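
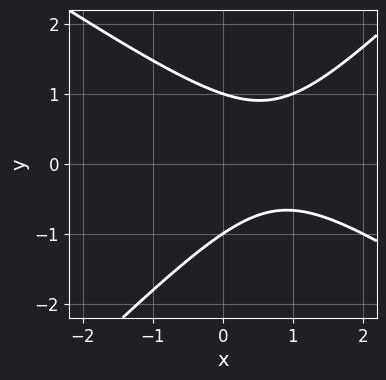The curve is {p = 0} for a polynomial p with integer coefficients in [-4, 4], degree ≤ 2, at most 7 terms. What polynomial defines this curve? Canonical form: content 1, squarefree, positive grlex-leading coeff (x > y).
First, deg p = 2.
Then, reading off the gridlines: no x-intercept at any integer in the box; the y-axis gridline crossings are at y ∈ {-1, 1}.
Finally, matching integer coefficients to the picture gives p.

2*x^2 + x*y - 3*y^2 - 3*x + 3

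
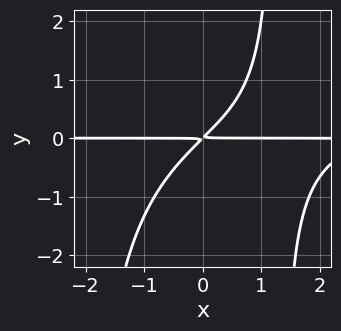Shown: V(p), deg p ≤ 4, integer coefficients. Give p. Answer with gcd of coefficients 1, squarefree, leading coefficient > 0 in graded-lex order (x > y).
x^2*y^2 - x^2*y + x*y^2 + 3*x*y - 3*y^2

First, deg p = 4. A generic line meets the curve in up to 4 points.
Then, observable constraints: every point of the x-axis in the box is on the curve.
Finally, solving for integer coefficients yields p as stated.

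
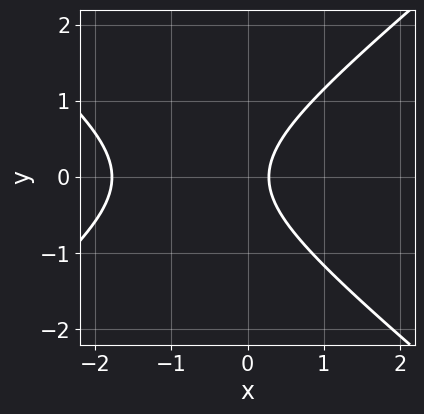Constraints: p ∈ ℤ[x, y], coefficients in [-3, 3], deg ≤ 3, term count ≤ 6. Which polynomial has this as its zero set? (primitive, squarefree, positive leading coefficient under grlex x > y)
2*x^2 - 3*y^2 + 3*x - 1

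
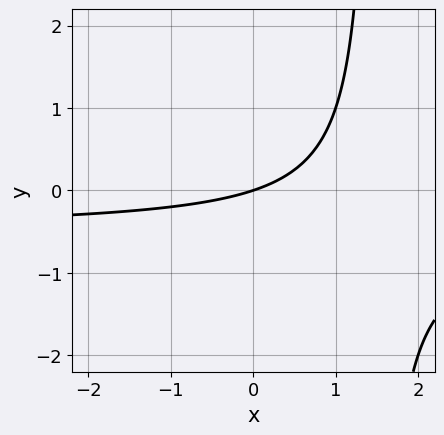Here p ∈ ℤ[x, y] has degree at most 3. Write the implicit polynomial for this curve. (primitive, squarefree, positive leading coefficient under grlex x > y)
2*x*y + x - 3*y

1. deg p = 2. A generic line meets the curve in up to 2 points.
2. Against the integer gridlines: it meets the x-axis at x = 0 (among the integer gridlines); it meets the y-axis at y = 0 (among the integer gridlines).
3. Putting this together gives p.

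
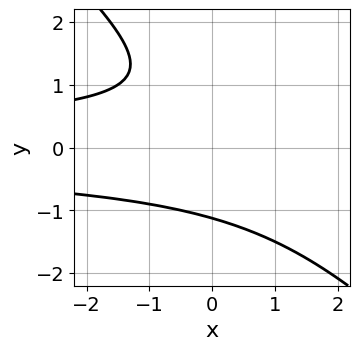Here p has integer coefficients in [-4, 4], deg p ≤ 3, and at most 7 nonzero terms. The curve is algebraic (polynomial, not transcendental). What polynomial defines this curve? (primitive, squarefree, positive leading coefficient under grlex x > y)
The degree is 3 — a generic line meets the curve in up to 3 points.
Checking where it meets the axes: the curve avoids every integer x-axis point in the box.
Together with the visible shape, these determine p as stated.

2*x*y^2 + 2*y^3 - y^2 - y + 3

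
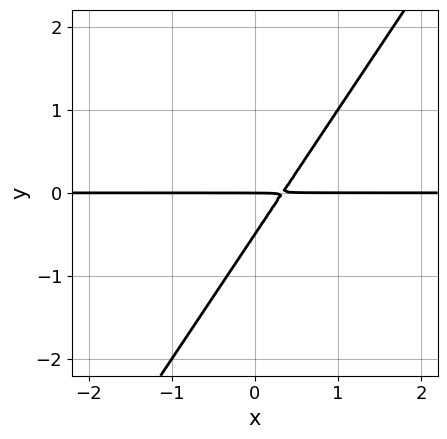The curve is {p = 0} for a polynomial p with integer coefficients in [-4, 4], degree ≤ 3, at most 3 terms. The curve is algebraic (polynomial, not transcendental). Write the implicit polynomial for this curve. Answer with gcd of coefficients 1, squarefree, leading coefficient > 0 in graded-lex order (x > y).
3*x*y - 2*y^2 - y

(a) deg p = 2.
(b) Reading off the gridlines: the visible x-axis segment lies entirely on the curve; it crosses the y-axis at the gridline y = 0.
(c) The integer polynomial consistent with all of this is the stated p.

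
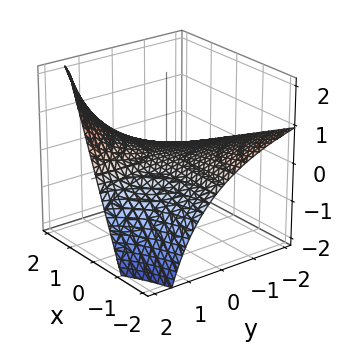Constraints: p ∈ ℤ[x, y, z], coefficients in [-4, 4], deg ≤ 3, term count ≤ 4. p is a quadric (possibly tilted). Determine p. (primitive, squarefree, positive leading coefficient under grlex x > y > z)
x*y + y*z - 3*z

1. The degree is 2 — a generic line meets the surface in up to 2 points.
2. Reading off the gridlines: the visible y-axis segment lies entirely on the surface; every point of the x-axis in the box is on the surface.
3. Matching integer coefficients to the picture gives p.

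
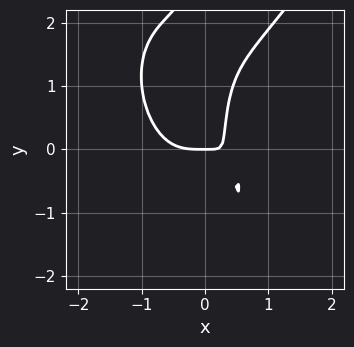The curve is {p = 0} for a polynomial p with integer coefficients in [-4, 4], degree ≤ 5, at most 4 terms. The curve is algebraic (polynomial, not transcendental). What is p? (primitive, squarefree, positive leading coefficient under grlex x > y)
3*x^4 - x*y^3 + 3*x*y - y

(a) The degree is 4 — no degree-3 curve has this shape.
(b) Checking where it meets the axes: one x-axis crossing is at x = 0; one y-axis crossing is at y = 0.
(c) Assembling these constraints gives the stated polynomial.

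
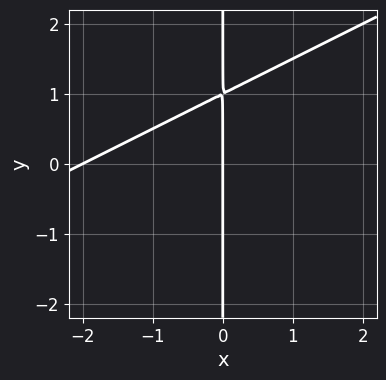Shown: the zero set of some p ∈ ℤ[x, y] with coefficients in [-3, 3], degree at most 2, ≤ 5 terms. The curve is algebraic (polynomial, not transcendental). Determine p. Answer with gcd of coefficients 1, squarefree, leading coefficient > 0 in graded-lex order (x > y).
x^2 - 2*x*y + 2*x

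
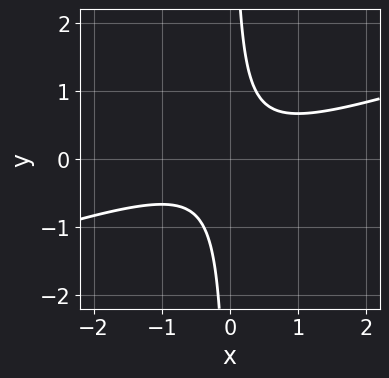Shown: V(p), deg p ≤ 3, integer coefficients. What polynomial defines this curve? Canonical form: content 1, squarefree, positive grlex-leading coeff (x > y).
(a) deg p = 2.
(b) From the visible intercepts: no y-intercept at any integer in the box; no x-intercept at any integer in the box.
(c) These observations pin down the coefficients.

x^2 - 3*x*y + 1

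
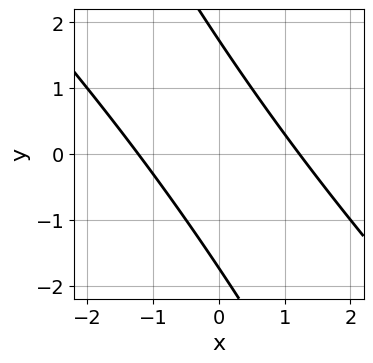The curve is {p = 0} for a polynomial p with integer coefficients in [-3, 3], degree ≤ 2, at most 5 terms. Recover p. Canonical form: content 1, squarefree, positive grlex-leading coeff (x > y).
2*x^2 + 3*x*y + y^2 - 3

1. Degree: a generic line meets the curve in up to 2 points, so deg p = 2.
2. The integer polynomial consistent with all of this is the stated p.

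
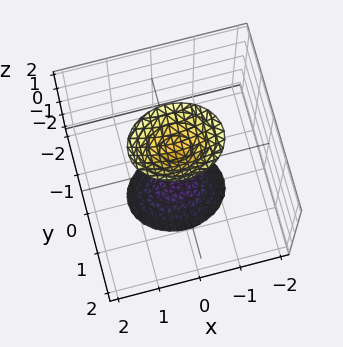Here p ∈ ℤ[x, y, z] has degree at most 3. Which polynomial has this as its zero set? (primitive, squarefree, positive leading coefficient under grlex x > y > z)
2*x^2 + 3*y^2 - z^2 + 2

First, the picture has 2 separate pieces.
Next, the degree is 2 — two separate bowl-shaped sheets opening away from each other; a quadric.
Then, symmetries: the y ↦ −y reflection is a symmetry, so y appears only in even powers; the z ↦ −z reflection is a symmetry, so z appears only in even powers; mirror symmetry x ↦ −x ⇒ only even powers of x.
Then, reading off the gridlines: it misses every integer gridline on the x-axis; the surface avoids every integer y-axis point in the box.
Finally, putting this together gives p.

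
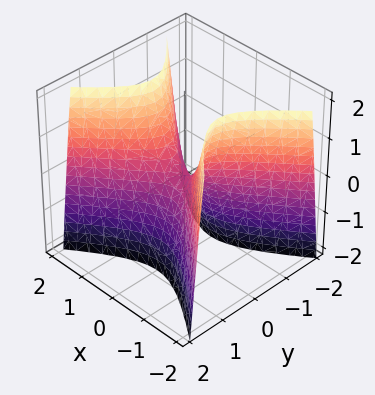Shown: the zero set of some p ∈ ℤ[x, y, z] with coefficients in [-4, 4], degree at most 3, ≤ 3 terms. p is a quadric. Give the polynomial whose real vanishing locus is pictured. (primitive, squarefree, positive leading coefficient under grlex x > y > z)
Degree: a saddle surface; a quadric, so deg p = 2.
Symmetries: mirror symmetry x ↦ −x ⇒ only even powers of x; mirror symmetry y ↦ −y ⇒ only even powers of y.
From the axis intercepts and sections: one y-axis crossing is at y = 0; it meets the z-axis at z = 0 (among the integer gridlines); it meets the x-axis at x = 0 (among the integer gridlines).
Matching integer coefficients to the picture gives p.

2*x^2 - 3*y^2 - z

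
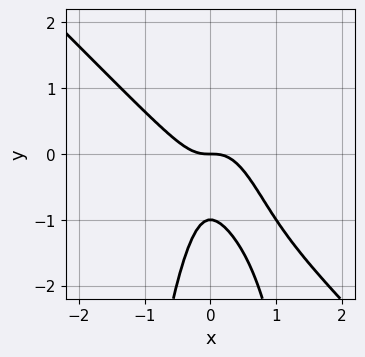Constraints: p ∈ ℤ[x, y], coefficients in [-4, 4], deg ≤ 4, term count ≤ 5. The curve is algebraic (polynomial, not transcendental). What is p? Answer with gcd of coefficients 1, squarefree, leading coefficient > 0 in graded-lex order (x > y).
(a) deg p = 3.
(b) Checking where it meets the axes: it meets the x-axis at x = 0 (among the integer gridlines); among the integer gridlines, it crosses the y-axis at y ∈ {-1, 0}.
(c) These observations pin down the coefficients.

3*x^3 + 3*x^2*y + y^2 + y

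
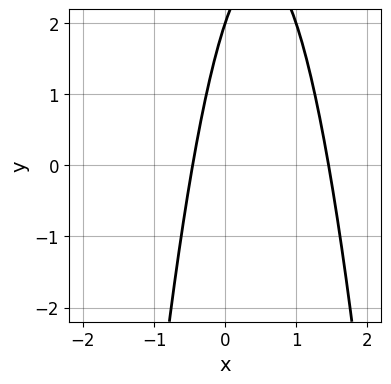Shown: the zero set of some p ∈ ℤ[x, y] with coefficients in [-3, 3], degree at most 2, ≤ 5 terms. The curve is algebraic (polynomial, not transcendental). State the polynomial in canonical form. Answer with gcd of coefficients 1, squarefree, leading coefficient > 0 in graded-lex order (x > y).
Degree: a generic line meets the curve in up to 2 points, so deg p = 2.
Observable constraints: one y-axis crossing is at y = 2.
Assembling these constraints gives the stated polynomial.

3*x^2 - 3*x + y - 2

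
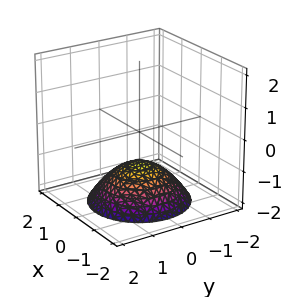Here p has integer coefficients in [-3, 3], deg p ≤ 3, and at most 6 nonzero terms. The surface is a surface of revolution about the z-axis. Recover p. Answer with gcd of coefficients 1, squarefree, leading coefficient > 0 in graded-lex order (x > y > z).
x^2 + y^2 + 2*z + 2

First, deg p = 2. The shape is more complex than any degree-1 surface.
Next, by symmetry, every cross-section ⟂ z is a circle, so x, y appear only via x² + y².
Then, observable constraints: it crosses the z-axis at the gridline z = -1; it misses every integer gridline on the x-axis.
Finally, together with the visible shape, these determine p as stated.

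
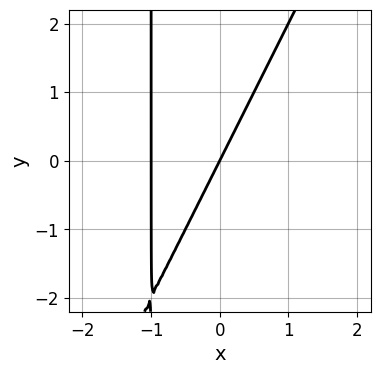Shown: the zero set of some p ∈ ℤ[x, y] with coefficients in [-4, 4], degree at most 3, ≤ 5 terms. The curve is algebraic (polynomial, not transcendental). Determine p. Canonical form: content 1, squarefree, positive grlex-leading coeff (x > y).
Degree: the shape is more complex than any degree-1 curve, so deg p = 2.
Observable constraints: it crosses the y-axis at the gridline y = 0; the x-axis gridline crossings are at x ∈ {-1, 0}.
Assembling these constraints gives the stated polynomial.

2*x^2 - x*y + 2*x - y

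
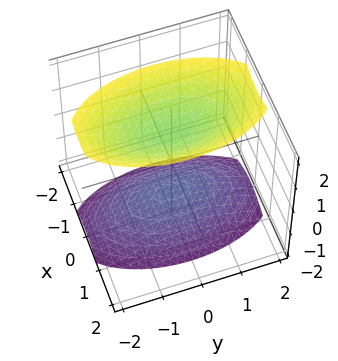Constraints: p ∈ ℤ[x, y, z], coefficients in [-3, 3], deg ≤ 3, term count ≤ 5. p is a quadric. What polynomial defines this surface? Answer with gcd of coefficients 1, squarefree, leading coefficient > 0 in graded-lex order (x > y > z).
The picture has 2 separate pieces.
deg p = 2.
Symmetries: the x ↦ −x reflection is a symmetry, so x appears only in even powers; mirror symmetry z ↦ −z ⇒ only even powers of z; mirror symmetry y ↦ −y ⇒ only even powers of y.
Reading off the gridlines: no y-intercept at any integer in the box; the surface avoids every integer x-axis point in the box.
Matching integer coefficients to the picture gives p.

3*x^2 + y^2 - 2*z^2 + 3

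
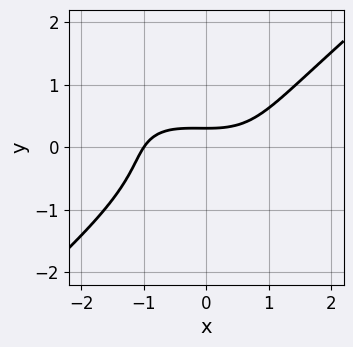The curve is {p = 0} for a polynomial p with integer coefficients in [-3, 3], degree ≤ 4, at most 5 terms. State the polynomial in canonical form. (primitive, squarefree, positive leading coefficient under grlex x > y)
First, deg p = 3.
Next, from the axis intercepts and sections: it meets the x-axis at x = -1 (among the integer gridlines).
Finally, matching integer coefficients to the picture gives p.

x^3 + x^2*y - 3*y^3 - 3*y + 1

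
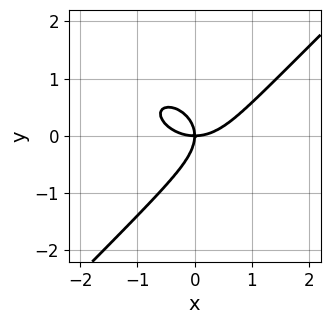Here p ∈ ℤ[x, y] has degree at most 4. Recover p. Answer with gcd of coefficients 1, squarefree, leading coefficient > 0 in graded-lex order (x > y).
2*x^3 + x*y^2 - 3*y^3 - 3*x*y

The degree is 3 — the shape is more complex than any degree-2 curve.
Reading off the gridlines: it crosses the x-axis at the gridline x = 0; it meets the y-axis at y = 0 (among the integer gridlines).
Fitting integer coefficients to these (and the overall shape) gives p.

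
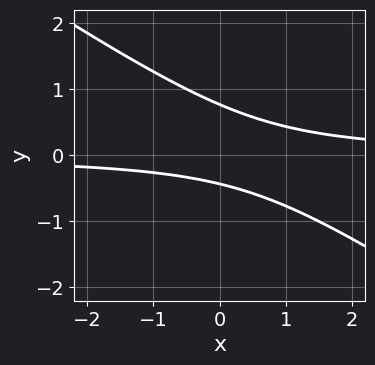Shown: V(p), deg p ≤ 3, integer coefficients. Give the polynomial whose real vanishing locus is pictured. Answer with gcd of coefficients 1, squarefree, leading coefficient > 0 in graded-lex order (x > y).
2*x*y + 3*y^2 - y - 1

1. Degree: no degree-1 curve has this shape, so deg p = 2.
2. From the visible intercepts: no x-intercept at any integer in the box.
3. Together with the visible shape, these determine p as stated.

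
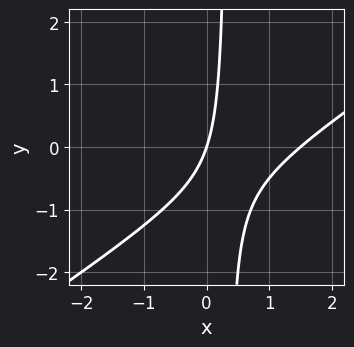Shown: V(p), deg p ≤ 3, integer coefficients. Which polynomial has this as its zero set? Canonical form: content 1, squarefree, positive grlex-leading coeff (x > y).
1. The degree is 2 — no degree-1 curve has this shape.
2. Reading off the gridlines: it meets the x-axis at x = 0 (among the integer gridlines); it meets the y-axis at y = 0 (among the integer gridlines).
3. Assembling these constraints gives the stated polynomial.

2*x^2 - 3*x*y - 3*x + y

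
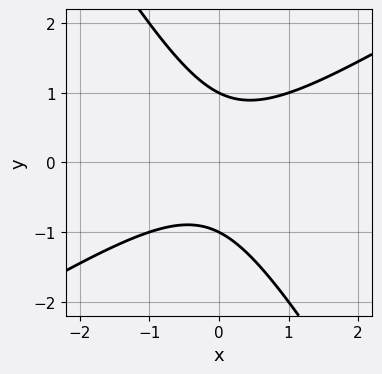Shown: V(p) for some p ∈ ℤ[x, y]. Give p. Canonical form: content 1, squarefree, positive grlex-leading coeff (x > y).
(a) Degree: a generic line meets the curve in up to 2 points, so deg p = 2.
(b) Reading off the gridlines: no x-intercept at any integer in the box; the y-axis gridline crossings are at y ∈ {-1, 1}.
(c) Solving for integer coefficients yields p as stated.

x^2 - x*y - y^2 + 1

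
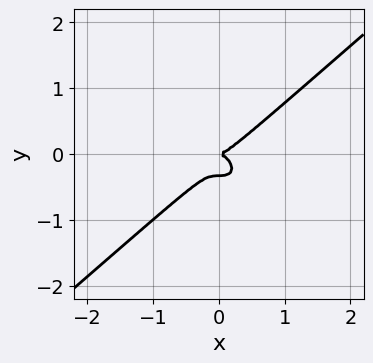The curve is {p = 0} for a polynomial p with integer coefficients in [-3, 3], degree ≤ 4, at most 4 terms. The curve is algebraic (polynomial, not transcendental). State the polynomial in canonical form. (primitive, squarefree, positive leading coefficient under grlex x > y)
First, the degree is 3 — no degree-2 curve has this shape.
Then, from the visible intercepts: it crosses the y-axis at the gridline y = 0; one x-axis crossing is at x = 0.
Finally, fitting integer coefficients to these (and the overall shape) gives p.

2*x^3 - 3*y^3 - y^2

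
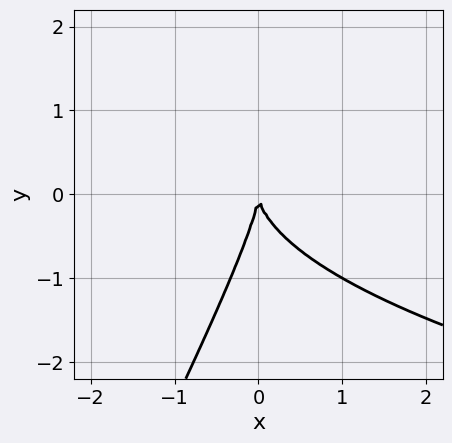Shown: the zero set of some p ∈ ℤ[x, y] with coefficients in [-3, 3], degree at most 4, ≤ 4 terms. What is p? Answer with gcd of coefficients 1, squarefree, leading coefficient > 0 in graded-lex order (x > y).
(a) deg p = 3. A generic line meets the curve in up to 3 points.
(b) Checking where it meets the axes: it meets the y-axis at y = 0 (among the integer gridlines); it meets the x-axis at x = 0 (among the integer gridlines).
(c) Matching integer coefficients to the picture gives p.

2*x*y^2 - y^3 - 3*x^2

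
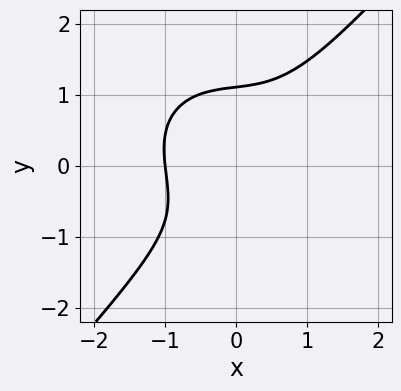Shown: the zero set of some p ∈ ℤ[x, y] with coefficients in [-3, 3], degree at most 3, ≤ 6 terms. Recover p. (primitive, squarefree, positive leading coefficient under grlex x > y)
3*x^3 + x*y^2 - 3*y^3 + y + 3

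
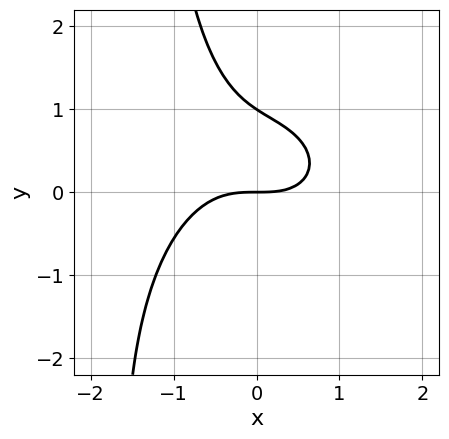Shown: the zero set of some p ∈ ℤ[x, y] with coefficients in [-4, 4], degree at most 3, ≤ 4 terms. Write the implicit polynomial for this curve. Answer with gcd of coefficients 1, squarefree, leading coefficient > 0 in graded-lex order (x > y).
2*x^3 + 2*x*y^2 + 3*y^2 - 3*y

(a) Degree: a generic line meets the curve in up to 3 points, so deg p = 3.
(b) Checking where it meets the axes: one x-axis crossing is at x = 0; the y-axis gridline crossings are at y ∈ {0, 1}.
(c) The integer polynomial consistent with all of this is the stated p.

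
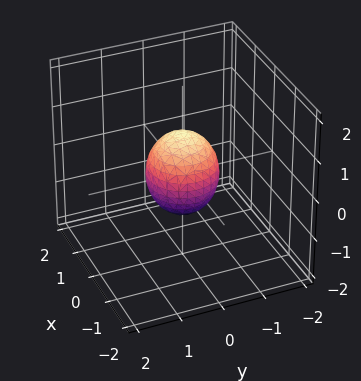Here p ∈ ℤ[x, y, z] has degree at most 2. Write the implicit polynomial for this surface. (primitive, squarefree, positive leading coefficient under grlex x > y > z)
First, deg p = 2. A generic line meets the surface in up to 2 points.
Then, by symmetry, the surface is invariant under rotation about z: p = q(x² + y², z).
Then, reading off the gridlines: a circular section at z = 0 has radius between 0 and 1; among the integer gridlines, it crosses the z-axis at z ∈ {-1, 1}.
Finally, fitting integer coefficients to these (and the overall shape) gives p.

3*x^2 + 3*y^2 + 2*z^2 - 2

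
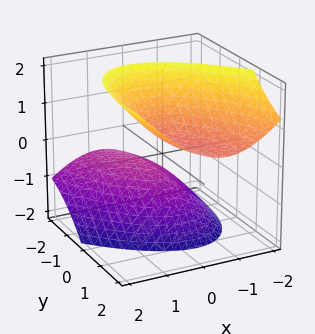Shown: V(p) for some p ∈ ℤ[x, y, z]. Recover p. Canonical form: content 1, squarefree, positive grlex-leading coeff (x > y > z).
3*x^2 + 2*x*y + y^2 - 3*y*z - 2*z^2 + 1

I count 2 distinct pieces. Treating them together as one polynomial.
deg p = 2. No degree-1 surface has this shape.
Observable constraints: it misses every integer gridline on the x-axis; the surface avoids every integer y-axis point in the box.
The integer polynomial consistent with all of this is the stated p.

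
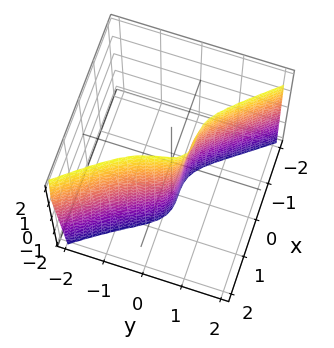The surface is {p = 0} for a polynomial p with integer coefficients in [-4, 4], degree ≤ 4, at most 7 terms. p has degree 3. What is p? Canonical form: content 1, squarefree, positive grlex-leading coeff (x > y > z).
3*x^3 + 2*y^3 - y*z + 3*y - 1

1. deg p = 3. The shape is more complex than any degree-2 surface.
2. Against the integer gridlines: no z-intercept at any integer in the box.
3. The integer polynomial consistent with all of this is the stated p.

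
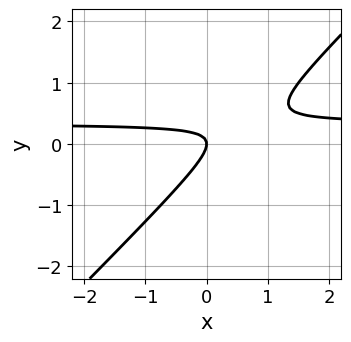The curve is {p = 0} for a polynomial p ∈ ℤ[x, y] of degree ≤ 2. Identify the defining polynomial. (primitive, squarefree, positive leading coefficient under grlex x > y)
1. Degree: no degree-1 curve has this shape, so deg p = 2.
2. From the axis intercepts and sections: it meets the y-axis at y = 0 (among the integer gridlines); one x-axis crossing is at x = 0.
3. Matching integer coefficients to the picture gives p.

3*x*y - 3*y^2 - x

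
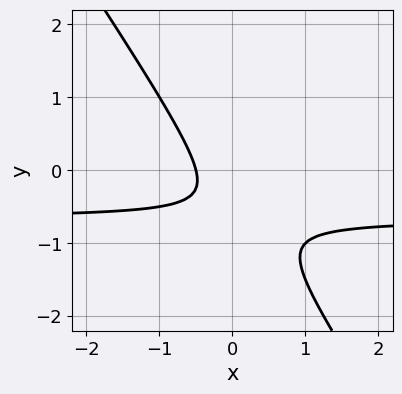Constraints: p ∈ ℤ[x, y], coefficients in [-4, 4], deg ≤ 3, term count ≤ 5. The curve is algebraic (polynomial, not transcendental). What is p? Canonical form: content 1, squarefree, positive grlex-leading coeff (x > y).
1. deg p = 2. A generic line meets the curve in up to 2 points.
2. From the visible intercepts: it misses every integer gridline on the y-axis.
3. These observations pin down the coefficients.

3*x*y + 2*y^2 + 2*x + 2*y + 1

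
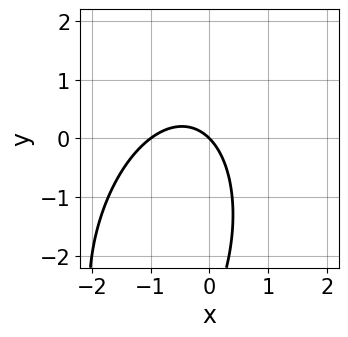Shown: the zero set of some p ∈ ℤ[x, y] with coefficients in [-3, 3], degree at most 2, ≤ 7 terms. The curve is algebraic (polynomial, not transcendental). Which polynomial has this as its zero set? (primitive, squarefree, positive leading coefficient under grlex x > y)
Degree: the shape is more complex than any degree-1 curve, so deg p = 2.
From the axis intercepts and sections: it meets the y-axis at y = 0 (among the integer gridlines); among the integer gridlines, it crosses the x-axis at x ∈ {-1, 0}.
Putting this together gives p.

3*x^2 - x*y + y^2 + 3*x + 3*y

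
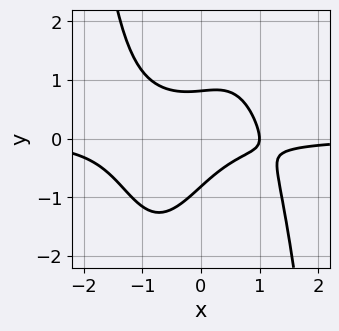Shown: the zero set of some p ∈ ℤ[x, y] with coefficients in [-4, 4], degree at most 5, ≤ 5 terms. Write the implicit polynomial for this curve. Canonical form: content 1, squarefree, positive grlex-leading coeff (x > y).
3*x^3*y - 3*x*y + 3*y^2 + 2*x - 2

The degree is 4 — no degree-3 curve has this shape.
From the axis intercepts and sections: one x-axis crossing is at x = 1.
The integer polynomial consistent with all of this is the stated p.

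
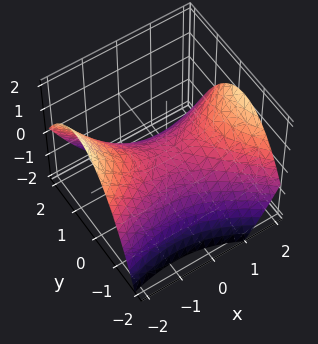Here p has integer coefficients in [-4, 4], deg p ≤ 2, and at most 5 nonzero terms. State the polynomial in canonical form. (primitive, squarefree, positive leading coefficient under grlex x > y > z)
x^2 - x*y - 2*y^2 - 3*z

1. deg p = 2. The shape is more complex than any degree-1 surface.
2. Against the integer gridlines: it crosses the z-axis at the gridline z = 0; it crosses the x-axis at the gridline x = 0; it crosses the y-axis at the gridline y = 0.
3. Matching integer coefficients to the picture gives p.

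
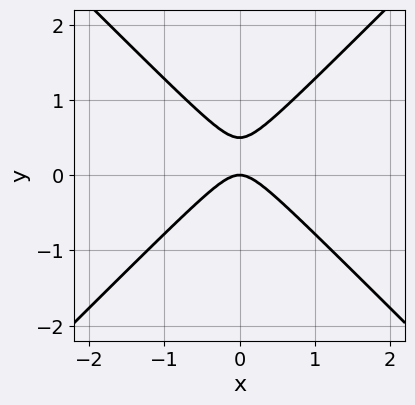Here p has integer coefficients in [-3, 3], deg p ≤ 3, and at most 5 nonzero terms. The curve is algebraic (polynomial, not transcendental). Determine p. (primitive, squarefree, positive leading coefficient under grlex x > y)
Degree: a generic line meets the curve in up to 2 points, so deg p = 2.
Symmetries: mirror symmetry x ↦ −x ⇒ only even powers of x.
Reading off the gridlines: one y-axis crossing is at y = 0; it crosses the x-axis at the gridline x = 0.
The integer polynomial consistent with all of this is the stated p.

2*x^2 - 2*y^2 + y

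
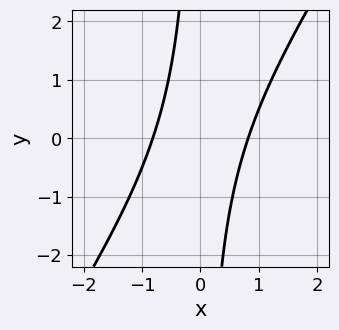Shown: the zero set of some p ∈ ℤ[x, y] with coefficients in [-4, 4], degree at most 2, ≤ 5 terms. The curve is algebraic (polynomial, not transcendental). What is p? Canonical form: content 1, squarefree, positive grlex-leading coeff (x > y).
3*x^2 - 2*x*y - 2

The degree is 2 — a generic line meets the curve in up to 2 points.
From the visible intercepts: no y-intercept at any integer in the box.
Solving for integer coefficients yields p as stated.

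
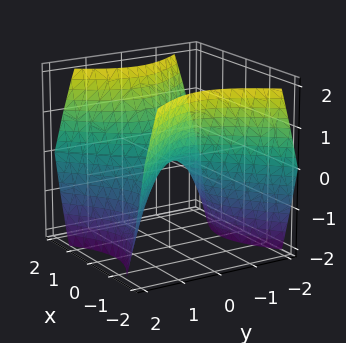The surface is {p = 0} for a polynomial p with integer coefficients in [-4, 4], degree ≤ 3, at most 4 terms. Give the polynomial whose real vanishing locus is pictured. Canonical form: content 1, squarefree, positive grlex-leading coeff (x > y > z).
1. Degree: a saddle surface; a quadric, so deg p = 2.
2. Symmetries: it's symmetric under x → −x, forcing even powers of x; it's symmetric under y → −y, forcing even powers of y.
3. Checking where it meets the axes: one x-axis crossing is at x = 0; it meets the z-axis at z = 0 (among the integer gridlines); one y-axis crossing is at y = 0.
4. Putting this together gives p.

x^2 - y^2 - z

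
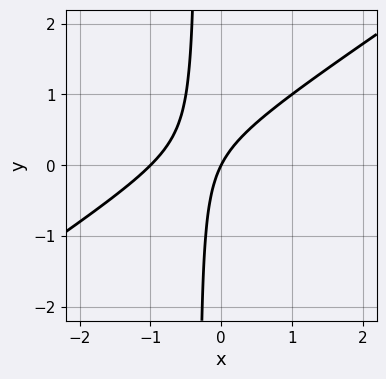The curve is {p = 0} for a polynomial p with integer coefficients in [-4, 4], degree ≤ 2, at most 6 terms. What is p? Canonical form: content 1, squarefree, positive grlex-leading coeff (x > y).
2*x^2 - 3*x*y + 2*x - y

1. deg p = 2.
2. From the visible intercepts: one y-axis crossing is at y = 0; the x-axis gridline crossings are at x ∈ {-1, 0}.
3. These observations pin down the coefficients.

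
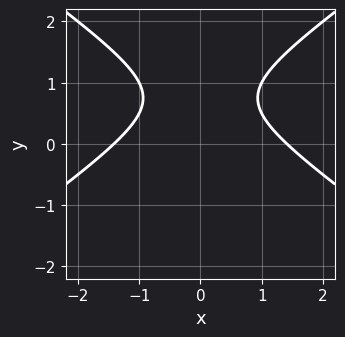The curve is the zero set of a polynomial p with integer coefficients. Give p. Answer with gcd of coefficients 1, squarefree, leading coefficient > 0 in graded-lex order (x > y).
x^2 - 2*y^2 + 3*y - 2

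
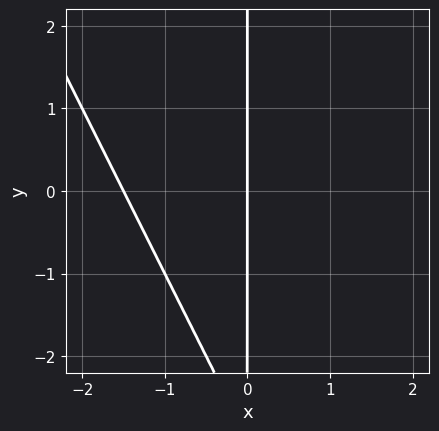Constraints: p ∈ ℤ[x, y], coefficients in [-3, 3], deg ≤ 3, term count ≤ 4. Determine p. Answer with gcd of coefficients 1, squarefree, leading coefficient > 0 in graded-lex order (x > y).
2*x^2 + x*y + 3*x

1. The degree is 2 — a generic line meets the curve in up to 2 points.
2. Checking where it meets the axes: it meets the x-axis at x = 0 (among the integer gridlines); the visible y-axis segment lies entirely on the curve.
3. These observations pin down the coefficients.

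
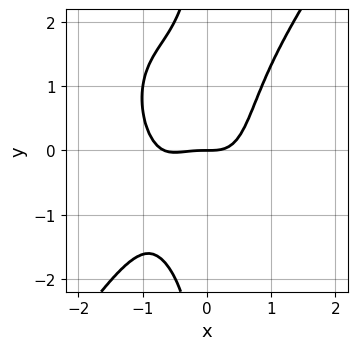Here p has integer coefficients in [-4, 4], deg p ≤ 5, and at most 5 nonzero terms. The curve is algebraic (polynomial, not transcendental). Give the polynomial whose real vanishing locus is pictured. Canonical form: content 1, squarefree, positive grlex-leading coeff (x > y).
3*x^4 - x*y^3 + 2*x^3 - 2*y

(a) deg p = 4. No degree-3 curve has this shape.
(b) From the visible intercepts: it meets the x-axis at x = 0 (among the integer gridlines); it crosses the y-axis at the gridline y = 0.
(c) Assembling these constraints gives the stated polynomial.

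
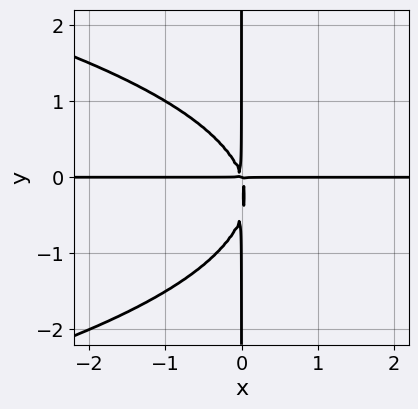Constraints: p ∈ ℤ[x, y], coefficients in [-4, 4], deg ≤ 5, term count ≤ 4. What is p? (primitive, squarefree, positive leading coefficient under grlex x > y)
2*x*y^3 + 3*x^2*y + x*y^2

(a) deg p = 4. No degree-3 curve has this shape.
(b) Against the integer gridlines: every point of the x-axis in the box is on the curve; the visible y-axis segment lies entirely on the curve.
(c) The integer polynomial consistent with all of this is the stated p.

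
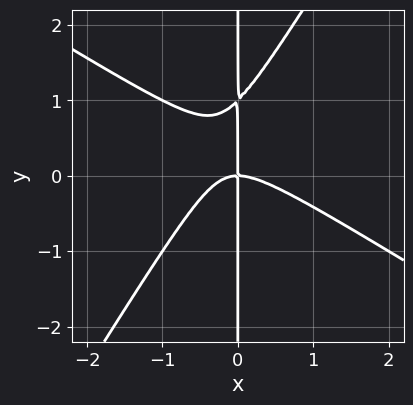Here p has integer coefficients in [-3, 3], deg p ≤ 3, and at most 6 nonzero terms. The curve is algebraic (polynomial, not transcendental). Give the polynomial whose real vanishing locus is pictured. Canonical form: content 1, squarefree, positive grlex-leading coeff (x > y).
x^3 + x^2*y - x*y^2 + x*y

1. deg p = 3.
2. Against the integer gridlines: the visible y-axis segment lies entirely on the curve; it meets the x-axis at x = 0 (among the integer gridlines).
3. Putting this together gives p.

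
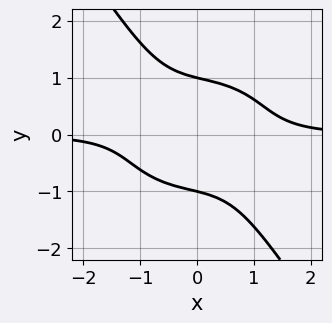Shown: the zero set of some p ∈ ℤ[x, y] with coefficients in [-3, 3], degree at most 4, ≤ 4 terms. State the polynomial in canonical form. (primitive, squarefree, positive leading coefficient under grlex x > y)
1. deg p = 4. The shape is more complex than any degree-3 curve.
2. From the axis intercepts and sections: it misses every integer gridline on the x-axis; the y-axis gridline crossings are at y ∈ {-1, 1}.
3. Matching integer coefficients to the picture gives p.

x^3*y + x*y^3 + y^4 - 1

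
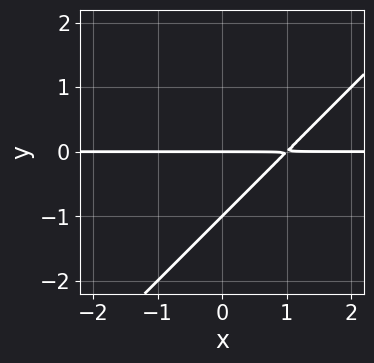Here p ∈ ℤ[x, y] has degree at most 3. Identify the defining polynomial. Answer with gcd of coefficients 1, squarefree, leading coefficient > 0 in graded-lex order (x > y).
x*y - y^2 - y

First, deg p = 2. No degree-1 curve has this shape.
Then, reading off the gridlines: the y-axis gridline crossings are at y ∈ {-1, 0}; every point of the x-axis in the box is on the curve.
Finally, together with the visible shape, these determine p as stated.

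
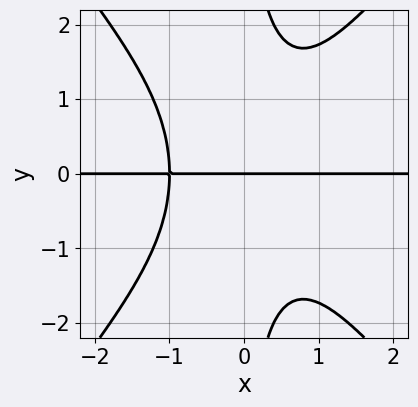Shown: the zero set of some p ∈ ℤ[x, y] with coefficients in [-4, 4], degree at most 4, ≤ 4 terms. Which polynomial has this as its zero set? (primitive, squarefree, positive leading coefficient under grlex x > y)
First, the degree is 4 — a generic line meets the curve in up to 4 points.
Then, checking where it meets the axes: it meets the y-axis at y = 0 (among the integer gridlines); every point of the x-axis in the box is on the curve.
Finally, the integer polynomial consistent with all of this is the stated p.

3*x^3*y - 2*x*y^3 + 3*y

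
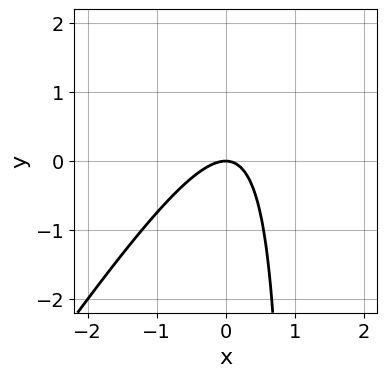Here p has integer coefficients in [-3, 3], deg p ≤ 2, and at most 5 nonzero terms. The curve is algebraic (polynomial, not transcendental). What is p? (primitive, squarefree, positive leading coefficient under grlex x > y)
1. deg p = 2.
2. From the axis intercepts and sections: it crosses the y-axis at the gridline y = 0; one x-axis crossing is at x = 0.
3. Putting this together gives p.

3*x^2 - 2*x*y + 2*y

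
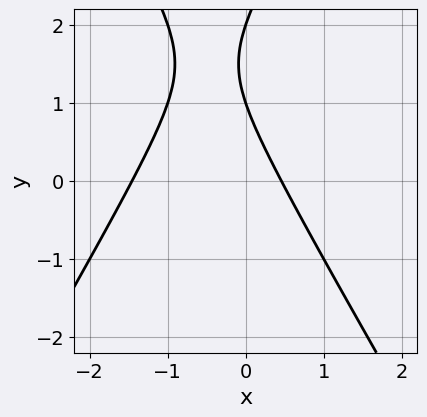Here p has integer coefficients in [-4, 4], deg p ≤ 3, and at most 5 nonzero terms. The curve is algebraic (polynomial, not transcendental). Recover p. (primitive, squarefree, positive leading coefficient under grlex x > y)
Degree: the shape is more complex than any degree-1 curve, so deg p = 2.
Reading off the gridlines: the y-axis gridline crossings are at y ∈ {1, 2}.
Solving for integer coefficients yields p as stated.

3*x^2 - y^2 + 3*x + 3*y - 2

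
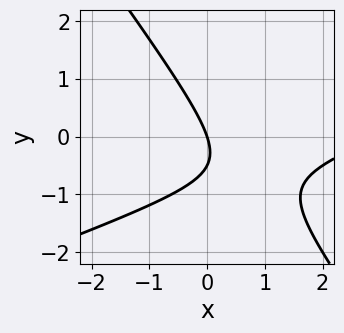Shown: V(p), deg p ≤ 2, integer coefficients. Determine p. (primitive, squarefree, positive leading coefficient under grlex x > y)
x^2 - 2*x*y - 2*y^2 - 3*x - y

Degree: the shape is more complex than any degree-1 curve, so deg p = 2.
Reading off the gridlines: it crosses the x-axis at the gridline x = 0; it crosses the y-axis at the gridline y = 0.
Together with the visible shape, these determine p as stated.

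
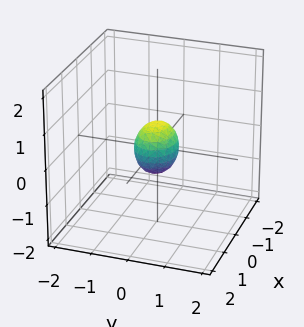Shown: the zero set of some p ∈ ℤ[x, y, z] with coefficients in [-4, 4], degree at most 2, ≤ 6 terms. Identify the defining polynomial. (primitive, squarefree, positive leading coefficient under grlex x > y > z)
2*x^2 + 3*y^2 + 2*z^2 - 1

1. Degree: a closed, bounded, convex surface; a quadric, so deg p = 2.
2. Symmetries: the x ↦ −x reflection is a symmetry, so x appears only in even powers; the y ↦ −y reflection is a symmetry, so y appears only in even powers; it's symmetric under z → −z, forcing even powers of z.
3. Matching integer coefficients to the picture gives p.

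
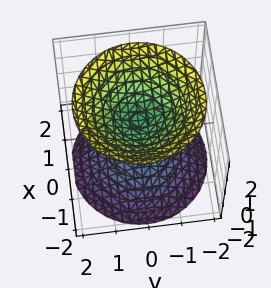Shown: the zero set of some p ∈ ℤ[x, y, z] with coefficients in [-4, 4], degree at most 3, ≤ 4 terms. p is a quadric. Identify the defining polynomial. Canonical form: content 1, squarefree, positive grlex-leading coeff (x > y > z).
2*x^2 + 2*y^2 - 2*z^2 + 1

(a) I count 2 distinct pieces. They look like related sheets of one shape, so recover p as a whole.
(b) The degree is 2 — two sheets facing apart; a quadric.
(c) By symmetry, every cross-section ⟂ z is a circle, so x, y appear only via x² + y²; it's symmetric under z → −z, forcing even powers of z.
(d) Checking where it meets the axes: a circular section at z = -2 has radius between 1 and 2; it misses every integer gridline on the y-axis; it misses every integer gridline on the x-axis.
(e) Solving for integer coefficients yields p as stated.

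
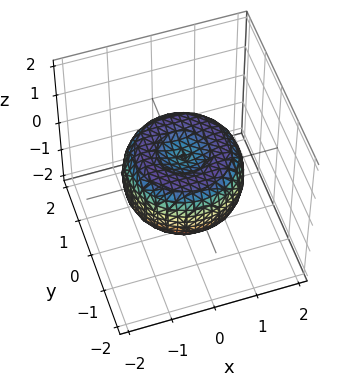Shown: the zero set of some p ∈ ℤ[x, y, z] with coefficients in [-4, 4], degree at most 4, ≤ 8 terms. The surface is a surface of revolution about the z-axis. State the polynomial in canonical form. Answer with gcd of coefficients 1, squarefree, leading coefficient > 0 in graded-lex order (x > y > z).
First, deg p = 4. No degree-3 surface has this shape.
Next, symmetry: the z-axis is an axis of rotation, so x and y enter only as x² + y².
Next, reading off the gridlines: a circular section at z = 0 has radius between 1 and 2.
Finally, assembling these constraints gives the stated polynomial.

2*x^4 + 4*x^2*y^2 + 2*y^4 - 3*x^2 - 3*y^2 + 3*z^2 - 1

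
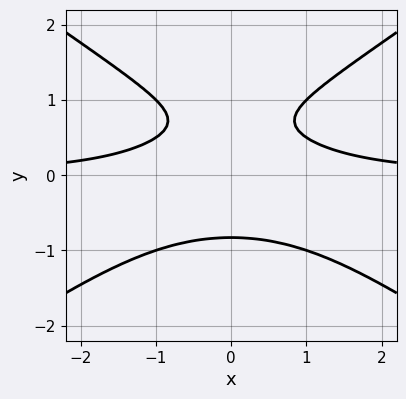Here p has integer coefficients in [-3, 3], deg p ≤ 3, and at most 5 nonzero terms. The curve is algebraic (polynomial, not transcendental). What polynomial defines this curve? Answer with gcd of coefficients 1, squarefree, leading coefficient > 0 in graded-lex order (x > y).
x^2*y - 2*y^3 + y^2 + y - 1

First, deg p = 3. No degree-2 curve has this shape.
Next, symmetries: it's symmetric under x → −x, forcing even powers of x.
Then, from the visible intercepts: no x-intercept at any integer in the box.
Finally, fitting integer coefficients to these (and the overall shape) gives p.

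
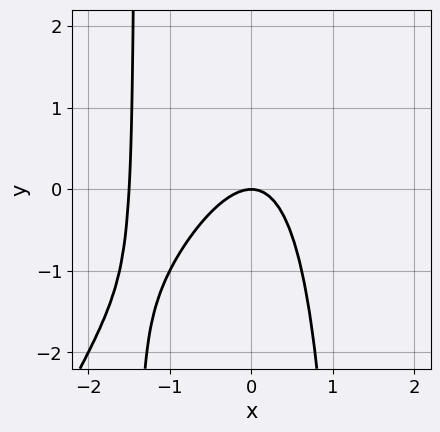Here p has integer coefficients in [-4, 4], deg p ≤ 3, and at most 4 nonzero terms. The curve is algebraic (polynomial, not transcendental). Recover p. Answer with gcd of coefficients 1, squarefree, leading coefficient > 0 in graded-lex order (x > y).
First, the degree is 3 — no degree-2 curve has this shape.
Then, checking where it meets the axes: it meets the x-axis at x = 0 (among the integer gridlines); one y-axis crossing is at y = 0.
Finally, putting this together gives p.

2*x^3 - x^2*y + 3*x^2 + 2*y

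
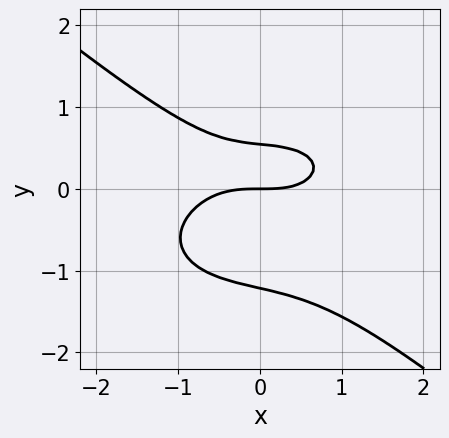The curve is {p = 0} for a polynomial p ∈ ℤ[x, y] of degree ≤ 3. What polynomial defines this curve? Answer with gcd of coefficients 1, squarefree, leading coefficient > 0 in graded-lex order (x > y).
x^3 + x*y^2 + 3*y^3 + 2*y^2 - 2*y

deg p = 3. A generic line meets the curve in up to 3 points.
From the axis intercepts and sections: one x-axis crossing is at x = 0; it meets the y-axis at y = 0 (among the integer gridlines).
Solving for integer coefficients yields p as stated.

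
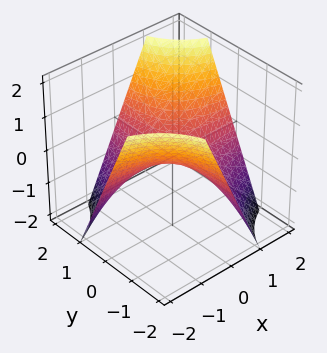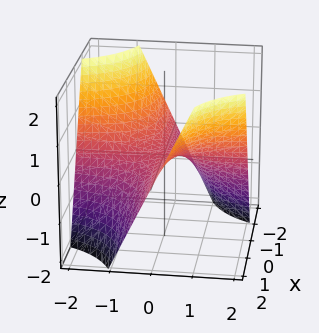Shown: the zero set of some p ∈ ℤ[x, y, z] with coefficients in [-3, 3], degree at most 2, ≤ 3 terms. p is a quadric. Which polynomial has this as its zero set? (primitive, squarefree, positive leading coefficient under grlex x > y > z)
First, degree: a saddle surface; a quadric, so deg p = 2.
Then, observable constraints: every point of the x-axis in the box is on the surface; the visible y-axis segment lies entirely on the surface; it crosses the z-axis at the gridline z = 0.
Finally, fitting integer coefficients to these (and the overall shape) gives p.

x*y - z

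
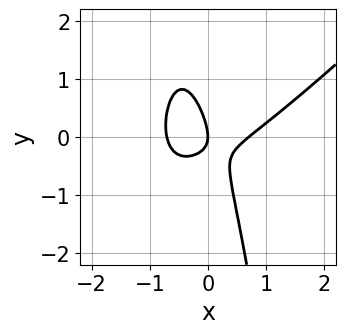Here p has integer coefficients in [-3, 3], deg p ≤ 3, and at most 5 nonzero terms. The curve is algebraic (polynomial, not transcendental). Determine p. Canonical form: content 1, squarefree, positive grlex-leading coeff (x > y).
(a) deg p = 3. A generic line meets the curve in up to 3 points.
(b) From the visible intercepts: it crosses the x-axis at the gridline x = 0; one y-axis crossing is at y = 0.
(c) Solving for integer coefficients yields p as stated.

2*x^3 - 2*x^2*y - 2*x*y - y^2 - x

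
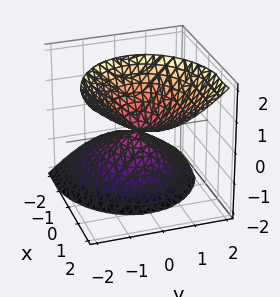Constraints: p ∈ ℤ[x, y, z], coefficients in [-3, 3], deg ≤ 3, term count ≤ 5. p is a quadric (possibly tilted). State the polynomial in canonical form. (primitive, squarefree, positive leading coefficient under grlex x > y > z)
1. The degree is 2 — no degree-1 surface has this shape.
2. Checking where it meets the axes: one y-axis crossing is at y = 0; it crosses the x-axis at the gridline x = 0; it meets the z-axis at z = 0 (among the integer gridlines).
3. Putting this together gives p.

2*x^2 - 3*x*z + 3*y^2 - 2*z^2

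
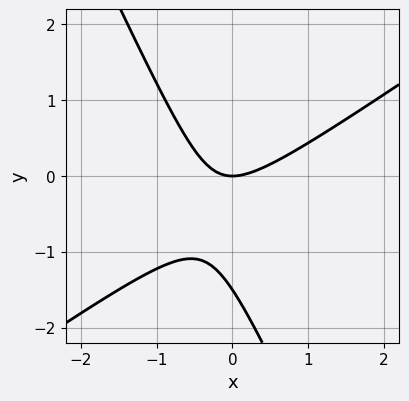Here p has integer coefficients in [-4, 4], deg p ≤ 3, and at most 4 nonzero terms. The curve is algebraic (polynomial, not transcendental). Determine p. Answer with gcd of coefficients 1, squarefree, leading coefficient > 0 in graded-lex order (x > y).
3*x^2 - 3*x*y - 2*y^2 - 3*y

First, the degree is 2 — the shape is more complex than any degree-1 curve.
Then, from the axis intercepts and sections: it crosses the y-axis at the gridline y = 0; one x-axis crossing is at x = 0.
Finally, together with the visible shape, these determine p as stated.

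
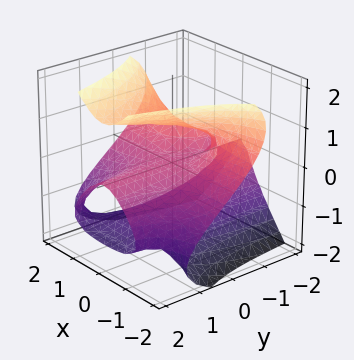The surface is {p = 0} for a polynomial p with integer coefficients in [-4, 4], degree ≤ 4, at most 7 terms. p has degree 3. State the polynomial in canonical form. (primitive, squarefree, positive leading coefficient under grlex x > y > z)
3*x^2*y + 3*x^2*z - 3*z^3 + 2*y*z + 3*z

(a) Degree: a generic line meets the surface in up to 3 points, so deg p = 3.
(b) From the visible intercepts: the z-axis gridline crossings are at z ∈ {-1, 0, 1}; the visible y-axis segment lies entirely on the surface; every point of the x-axis in the box is on the surface.
(c) The integer polynomial consistent with all of this is the stated p.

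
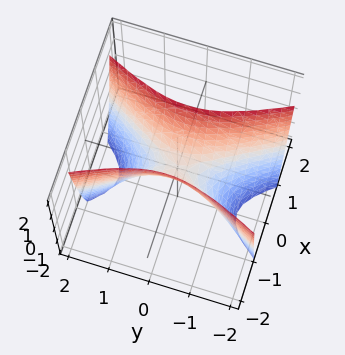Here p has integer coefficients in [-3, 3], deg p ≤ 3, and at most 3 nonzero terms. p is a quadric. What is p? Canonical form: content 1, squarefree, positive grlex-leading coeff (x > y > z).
3*x^2 - y^2 - z

The degree is 2 — a saddle surface; a quadric.
Symmetries: mirror symmetry x ↦ −x ⇒ only even powers of x; the y ↦ −y reflection is a symmetry, so y appears only in even powers.
From the axis intercepts and sections: it meets the z-axis at z = 0 (among the integer gridlines); it crosses the x-axis at the gridline x = 0.
Fitting integer coefficients to these (and the overall shape) gives p.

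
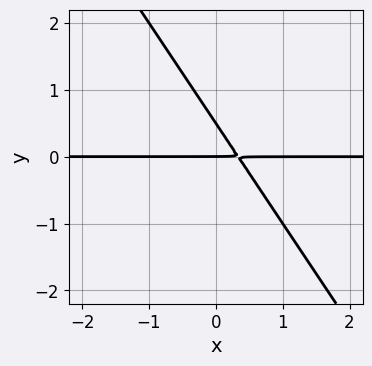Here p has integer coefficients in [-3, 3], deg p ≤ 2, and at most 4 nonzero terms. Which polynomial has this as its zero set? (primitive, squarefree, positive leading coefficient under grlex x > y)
deg p = 2.
Observable constraints: it meets the y-axis at y = 0 (among the integer gridlines); the visible x-axis segment lies entirely on the curve.
Assembling these constraints gives the stated polynomial.

3*x*y + 2*y^2 - y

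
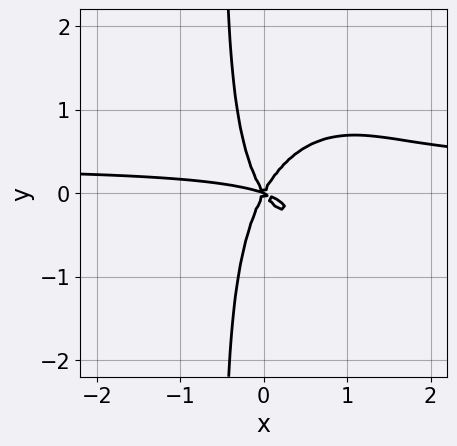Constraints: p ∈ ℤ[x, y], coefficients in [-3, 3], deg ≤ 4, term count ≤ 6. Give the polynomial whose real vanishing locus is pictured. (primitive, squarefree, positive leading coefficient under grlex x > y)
3*x^3*y + 2*x*y^3 - x^3 - 3*x^2*y + y^3

(a) deg p = 4.
(b) From the axis intercepts and sections: it crosses the y-axis at the gridline y = 0; one x-axis crossing is at x = 0.
(c) Assembling these constraints gives the stated polynomial.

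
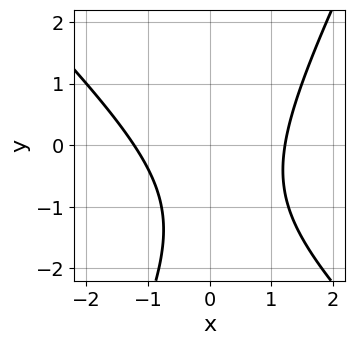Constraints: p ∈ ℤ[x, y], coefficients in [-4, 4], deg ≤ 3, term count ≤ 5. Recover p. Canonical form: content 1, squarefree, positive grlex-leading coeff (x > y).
2*x^2 + x*y - y^2 - 2*y - 3

1. deg p = 2. The shape is more complex than any degree-1 curve.
2. Checking where it meets the axes: the curve avoids every integer y-axis point in the box.
3. These observations pin down the coefficients.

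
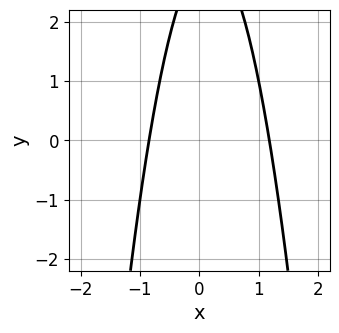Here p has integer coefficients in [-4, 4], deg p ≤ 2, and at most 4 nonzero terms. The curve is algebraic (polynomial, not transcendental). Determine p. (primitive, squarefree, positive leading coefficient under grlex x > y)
3*x^2 - x + y - 3

(a) Degree: a generic line meets the curve in up to 2 points, so deg p = 2.
(b) Checking where it meets the axes: it misses every integer gridline on the y-axis.
(c) The integer polynomial consistent with all of this is the stated p.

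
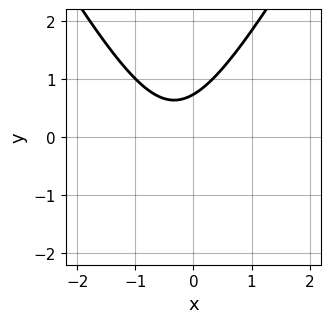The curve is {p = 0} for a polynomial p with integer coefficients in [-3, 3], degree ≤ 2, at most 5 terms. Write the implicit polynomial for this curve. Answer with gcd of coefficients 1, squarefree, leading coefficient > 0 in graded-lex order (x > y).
3*x^2 - y^2 + 2*x - 2*y + 2

The degree is 2 — no degree-1 curve has this shape.
Observable constraints: the curve avoids every integer x-axis point in the box.
These observations pin down the coefficients.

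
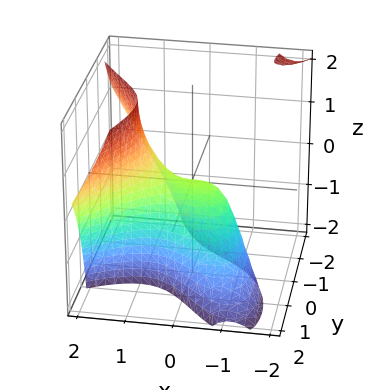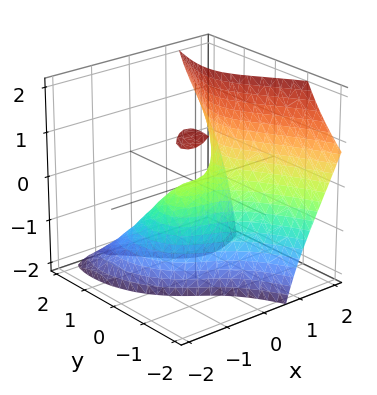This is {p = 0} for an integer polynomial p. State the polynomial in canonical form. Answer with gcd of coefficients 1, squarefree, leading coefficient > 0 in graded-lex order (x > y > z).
The picture has 2 separate pieces. Treating them together as one polynomial.
Degree: no degree-2 surface has this shape, so deg p = 3.
Checking where it meets the axes: it meets the x-axis at x = 0 (among the integer gridlines); it meets the y-axis at y = 0 (among the integer gridlines); it meets the z-axis at z = 0 (among the integer gridlines).
Fitting integer coefficients to these (and the overall shape) gives p.

2*x^3 - x^2*y + 3*x*y*z - 3*y^2 - 2*z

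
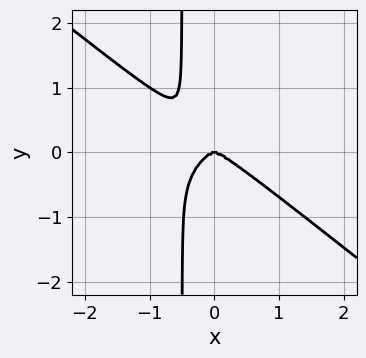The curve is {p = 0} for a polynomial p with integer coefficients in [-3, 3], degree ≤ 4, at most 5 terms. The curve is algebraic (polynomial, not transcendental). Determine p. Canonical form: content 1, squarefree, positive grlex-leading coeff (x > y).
(a) Degree: no degree-3 curve has this shape, so deg p = 4.
(b) Against the integer gridlines: it meets the y-axis at y = 0 (among the integer gridlines); it crosses the x-axis at the gridline x = 0.
(c) Fitting integer coefficients to these (and the overall shape) gives p.

x^4 + 2*x*y^3 + y^3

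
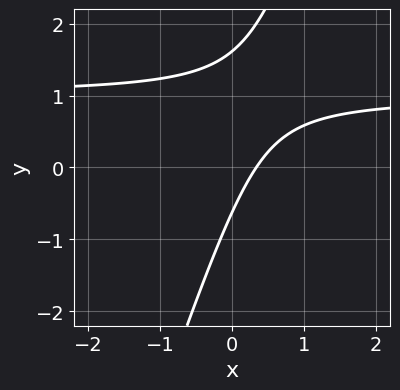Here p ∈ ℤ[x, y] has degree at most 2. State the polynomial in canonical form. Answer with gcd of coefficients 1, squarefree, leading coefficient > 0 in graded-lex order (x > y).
3*x*y - y^2 - 3*x + y + 1

(a) deg p = 2.
(b) Putting this together gives p.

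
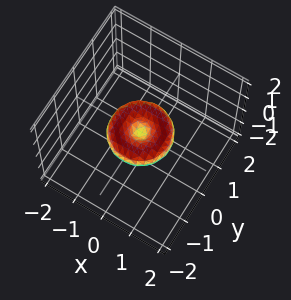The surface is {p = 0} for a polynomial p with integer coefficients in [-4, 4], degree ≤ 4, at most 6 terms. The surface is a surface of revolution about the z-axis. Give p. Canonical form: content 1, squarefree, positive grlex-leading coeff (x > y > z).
1. The degree is 4 — no degree-3 surface has this shape.
2. Symmetry: the surface is invariant under rotation about z: p = q(x² + y², z).
3. Against the integer gridlines: among the integer gridlines, it crosses the x-axis at x ∈ {-1, 0, 1}; the y-axis gridline crossings are at y ∈ {-1, 0, 1}; a circular section at z = 0 has radius exactly 1; one z-axis crossing is at z = 0.
4. Solving for integer coefficients yields p as stated.

x^4 + 2*x^2*y^2 + y^4 - x^2 - y^2 + 2*z^2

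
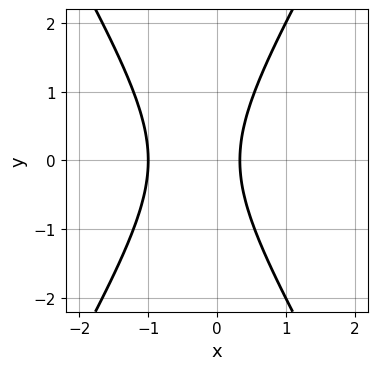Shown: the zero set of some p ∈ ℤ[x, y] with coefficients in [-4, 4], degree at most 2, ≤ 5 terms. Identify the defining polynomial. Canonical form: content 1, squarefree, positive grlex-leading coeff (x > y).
3*x^2 - y^2 + 2*x - 1

(a) Degree: no degree-1 curve has this shape, so deg p = 2.
(b) Symmetries: mirror symmetry y ↦ −y ⇒ only even powers of y.
(c) Reading off the gridlines: it meets the x-axis at x = -1 (among the integer gridlines); it misses every integer gridline on the y-axis.
(d) Matching integer coefficients to the picture gives p.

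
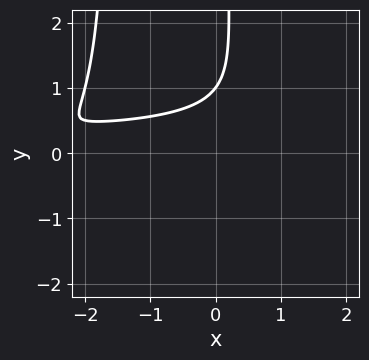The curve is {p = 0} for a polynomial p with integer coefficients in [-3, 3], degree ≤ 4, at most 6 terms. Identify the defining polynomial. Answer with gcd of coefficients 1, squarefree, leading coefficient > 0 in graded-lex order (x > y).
(a) deg p = 4.
(b) Observable constraints: it crosses the y-axis at the gridline y = 1; it misses every integer gridline on the x-axis.
(c) Putting this together gives p.

2*x^2*y^2 + 3*x*y^2 + x - 3*y + 3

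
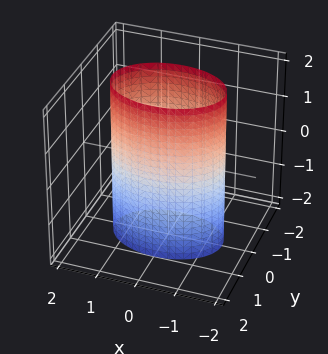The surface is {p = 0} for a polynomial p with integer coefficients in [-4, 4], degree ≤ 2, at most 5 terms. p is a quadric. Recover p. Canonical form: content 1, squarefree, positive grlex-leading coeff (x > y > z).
1. deg p = 2. A cylinder; a quadric.
2. Symmetries: the y ↦ −y reflection is a symmetry, so y appears only in even powers; the x ↦ −x reflection is a symmetry, so x appears only in even powers; mirror symmetry z ↦ −z ⇒ only even powers of z.
3. Checking where it meets the axes: among the integer gridlines, it crosses the y-axis at y ∈ {-1, 1}; it misses every integer gridline on the z-axis.
4. Assembling these constraints gives the stated polynomial.

x^2 + 2*y^2 - 2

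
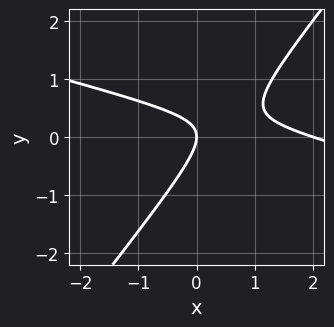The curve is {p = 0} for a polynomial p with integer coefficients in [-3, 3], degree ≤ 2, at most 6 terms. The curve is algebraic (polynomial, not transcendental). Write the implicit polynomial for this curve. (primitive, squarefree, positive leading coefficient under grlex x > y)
deg p = 2.
Reading off the gridlines: among the integer gridlines, it crosses the x-axis at x ∈ {0, 2}; it meets the y-axis at y = 0 (among the integer gridlines).
Together with the visible shape, these determine p as stated.

x^2 + 3*x*y - 3*y^2 - 2*x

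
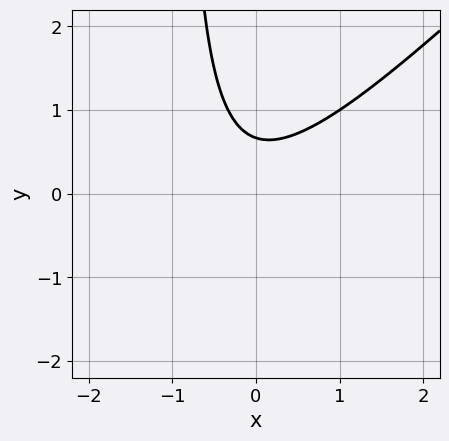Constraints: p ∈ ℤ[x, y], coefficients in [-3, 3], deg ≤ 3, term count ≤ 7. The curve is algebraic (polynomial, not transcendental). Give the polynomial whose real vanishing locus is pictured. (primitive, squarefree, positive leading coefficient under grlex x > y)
3*x^2 - 3*x*y + x - 3*y + 2

deg p = 2. A generic line meets the curve in up to 2 points.
Checking where it meets the axes: the curve avoids every integer x-axis point in the box.
These observations pin down the coefficients.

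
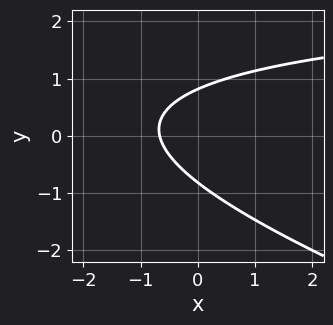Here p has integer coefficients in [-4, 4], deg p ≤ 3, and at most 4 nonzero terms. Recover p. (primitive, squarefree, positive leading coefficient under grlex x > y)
(a) deg p = 2.
(b) Solving for integer coefficients yields p as stated.

x*y + 3*y^2 - 3*x - 2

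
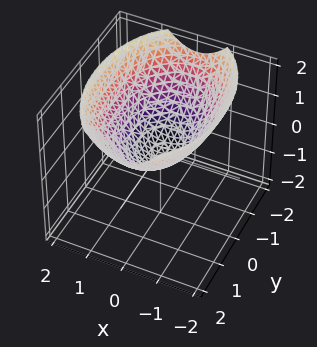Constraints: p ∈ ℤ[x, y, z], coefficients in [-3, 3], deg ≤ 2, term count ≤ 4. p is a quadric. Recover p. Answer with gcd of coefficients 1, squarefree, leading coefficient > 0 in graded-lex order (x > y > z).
2*x^2 + y^2 - 3*z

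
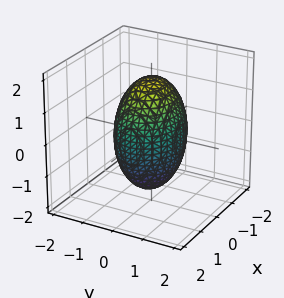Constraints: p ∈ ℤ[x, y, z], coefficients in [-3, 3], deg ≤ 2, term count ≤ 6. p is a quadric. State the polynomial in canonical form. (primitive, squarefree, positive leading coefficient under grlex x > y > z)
First, the degree is 2 — bounded and convex; a quadric.
Next, symmetries: the x ↦ −x reflection is a symmetry, so x appears only in even powers; mirror symmetry y ↦ −y ⇒ only even powers of y; mirror symmetry z ↦ −z ⇒ only even powers of z.
Then, checking where it meets the axes: the y-axis gridline crossings are at y ∈ {-1, 1}.
Finally, fitting integer coefficients to these (and the overall shape) gives p.

2*x^2 + 3*y^2 + z^2 - 3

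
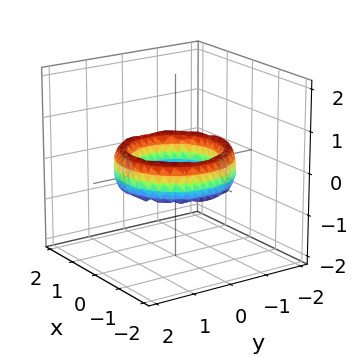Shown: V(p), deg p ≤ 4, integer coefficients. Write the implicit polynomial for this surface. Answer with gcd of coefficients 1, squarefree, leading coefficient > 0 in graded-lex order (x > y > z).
deg p = 4. A generic line meets the surface in up to 4 points.
Symmetries: rotational symmetry about the z-axis ⇒ p depends on x, y only through x² + y².
Against the integer gridlines: no z-intercept at any integer in the box; among the integer gridlines, it crosses the y-axis at y ∈ {-1, 1}; among the integer gridlines, it crosses the x-axis at x ∈ {-1, 1}.
These observations pin down the coefficients.

x^4 + 2*x^2*y^2 + y^4 - 3*x^2 - 3*y^2 + z^2 + 2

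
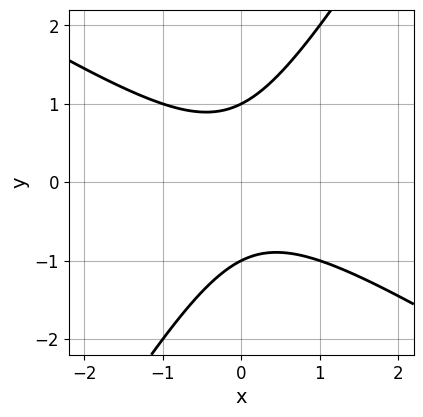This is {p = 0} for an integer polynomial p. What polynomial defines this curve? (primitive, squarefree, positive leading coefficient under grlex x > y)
x^2 + x*y - y^2 + 1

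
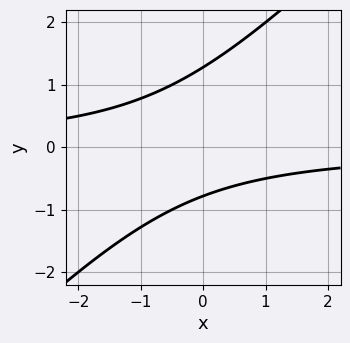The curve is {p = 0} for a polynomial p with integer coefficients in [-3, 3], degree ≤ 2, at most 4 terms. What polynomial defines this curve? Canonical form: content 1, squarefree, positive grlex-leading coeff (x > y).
Degree: the shape is more complex than any degree-1 curve, so deg p = 2.
Reading off the gridlines: no x-intercept at any integer in the box.
Putting this together gives p.

2*x*y - 2*y^2 + y + 2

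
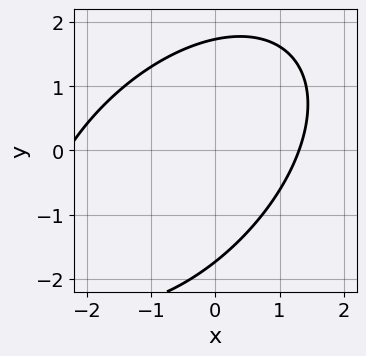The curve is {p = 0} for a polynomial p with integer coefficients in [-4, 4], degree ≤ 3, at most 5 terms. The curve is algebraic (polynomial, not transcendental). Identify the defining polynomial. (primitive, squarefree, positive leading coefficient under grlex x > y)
x^2 - x*y + y^2 + x - 3

The degree is 2 — a generic line meets the curve in up to 2 points.
Solving for integer coefficients yields p as stated.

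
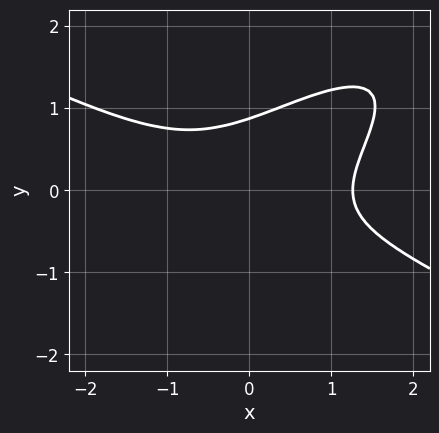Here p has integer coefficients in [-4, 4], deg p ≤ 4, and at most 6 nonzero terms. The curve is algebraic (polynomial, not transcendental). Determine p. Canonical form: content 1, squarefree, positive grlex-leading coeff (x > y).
1. Degree: a generic line meets the curve in up to 3 points, so deg p = 3.
2. Solving for integer coefficients yields p as stated.

x^3 - 3*x*y^2 + 3*y^3 - 2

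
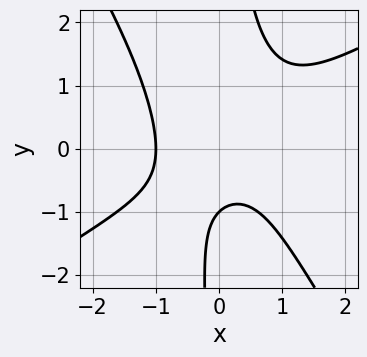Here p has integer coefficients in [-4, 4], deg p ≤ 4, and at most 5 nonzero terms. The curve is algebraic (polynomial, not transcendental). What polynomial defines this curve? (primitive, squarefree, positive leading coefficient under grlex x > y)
x^3 - x^2*y - x*y^2 + y + 1

First, deg p = 3. A generic line meets the curve in up to 3 points.
Next, from the axis intercepts and sections: it crosses the x-axis at the gridline x = -1; one y-axis crossing is at y = -1.
Finally, the integer polynomial consistent with all of this is the stated p.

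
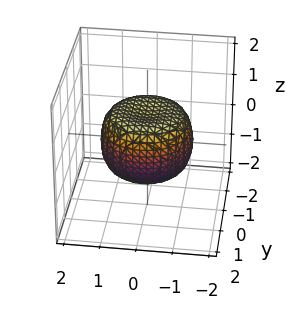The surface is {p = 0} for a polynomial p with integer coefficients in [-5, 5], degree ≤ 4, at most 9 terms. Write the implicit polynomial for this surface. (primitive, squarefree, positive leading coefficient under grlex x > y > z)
deg p = 4. No degree-3 surface has this shape.
Symmetry: the surface is invariant under rotation about z: p = q(x² + y², z).
Checking where it meets the axes: a circular section at z = 0 has radius between 1 and 2.
Solving for integer coefficients yields p as stated.

2*x^4 + 4*x^2*y^2 + 2*y^4 - 2*x^2 - 2*y^2 + 3*z^2 - 2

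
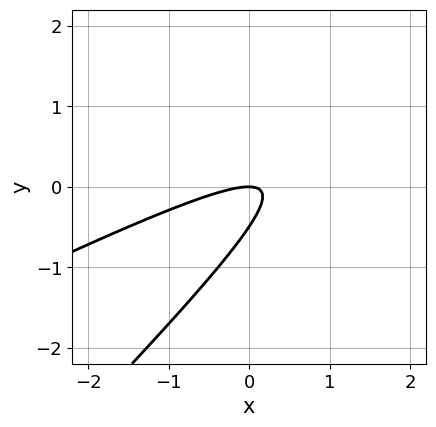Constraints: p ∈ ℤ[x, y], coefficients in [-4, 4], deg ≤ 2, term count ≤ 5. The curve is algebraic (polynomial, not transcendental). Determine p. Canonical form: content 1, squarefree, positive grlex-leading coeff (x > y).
x^2 - 3*x*y + 2*y^2 + y

(a) Degree: no degree-1 curve has this shape, so deg p = 2.
(b) Checking where it meets the axes: one y-axis crossing is at y = 0; it meets the x-axis at x = 0 (among the integer gridlines).
(c) Putting this together gives p.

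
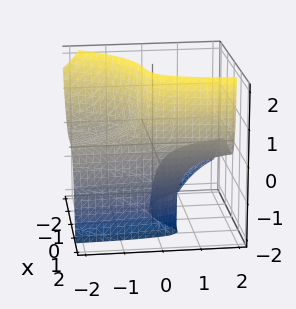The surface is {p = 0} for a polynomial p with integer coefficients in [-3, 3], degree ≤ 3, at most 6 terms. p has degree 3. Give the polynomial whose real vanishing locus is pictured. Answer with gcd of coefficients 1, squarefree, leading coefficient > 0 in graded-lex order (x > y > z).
The degree is 3 — a generic line meets the surface in up to 3 points.
Observable constraints: no y-intercept at any integer in the box; the surface avoids every integer z-axis point in the box.
Matching integer coefficients to the picture gives p.

2*x^3 + 2*x*y*z + x*z - 3*y*z - 1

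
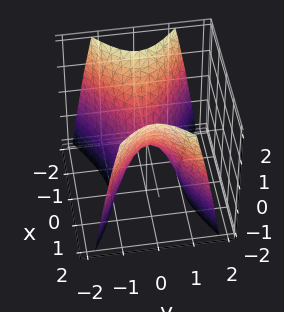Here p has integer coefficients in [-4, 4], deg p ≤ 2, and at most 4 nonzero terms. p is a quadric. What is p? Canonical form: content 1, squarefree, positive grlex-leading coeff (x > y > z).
1. deg p = 2. A hyperbolic paraboloid; a quadric.
2. Symmetries: mirror symmetry y ↦ −y ⇒ only even powers of y; the x ↦ −x reflection is a symmetry, so x appears only in even powers.
3. Checking where it meets the axes: it crosses the z-axis at the gridline z = 0; it crosses the x-axis at the gridline x = 0; it meets the y-axis at y = 0 (among the integer gridlines).
4. Assembling these constraints gives the stated polynomial.

x^2 - 2*y^2 - z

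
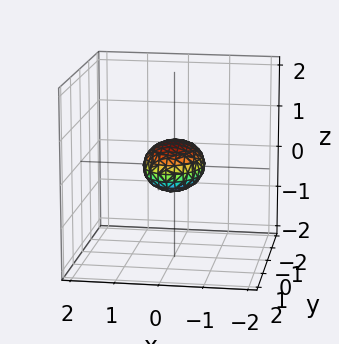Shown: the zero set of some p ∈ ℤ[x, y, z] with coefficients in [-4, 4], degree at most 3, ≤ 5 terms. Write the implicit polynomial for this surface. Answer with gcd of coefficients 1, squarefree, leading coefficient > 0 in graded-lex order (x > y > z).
The degree is 2 — bounded and convex; a quadric.
Symmetries: mirror symmetry y ↦ −y ⇒ only even powers of y; it's symmetric under z → −z, forcing even powers of z; mirror symmetry x ↦ −x ⇒ only even powers of x.
Observable constraints: among the integer gridlines, it crosses the y-axis at y ∈ {-1, 1}.
Putting this together gives p.

2*x^2 + y^2 + 3*z^2 - 1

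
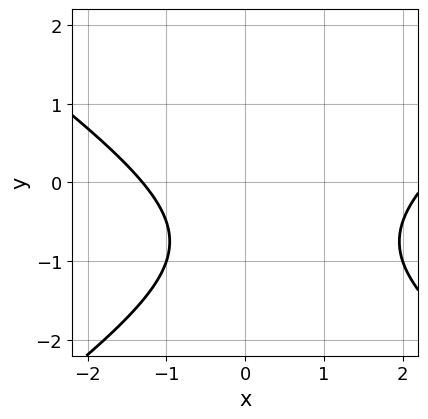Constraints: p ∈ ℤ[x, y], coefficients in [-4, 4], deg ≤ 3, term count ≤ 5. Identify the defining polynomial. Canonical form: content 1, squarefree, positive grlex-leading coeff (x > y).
First, degree: a generic line meets the curve in up to 2 points, so deg p = 2.
Next, reading off the gridlines: it misses every integer gridline on the y-axis.
Finally, these observations pin down the coefficients.

x^2 - 2*y^2 - x - 3*y - 3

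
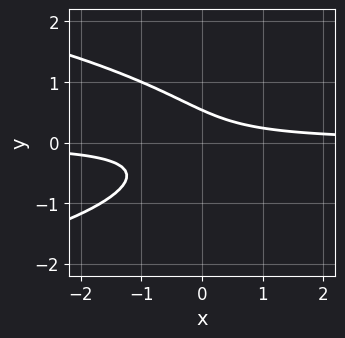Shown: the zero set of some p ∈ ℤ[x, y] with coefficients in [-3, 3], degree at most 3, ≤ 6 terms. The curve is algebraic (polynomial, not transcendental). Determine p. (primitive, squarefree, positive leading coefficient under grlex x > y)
Degree: a generic line meets the curve in up to 3 points, so deg p = 3.
From the visible intercepts: the curve avoids every integer x-axis point in the box.
Assembling these constraints gives the stated polynomial.

3*y^3 + 3*x*y + y - 1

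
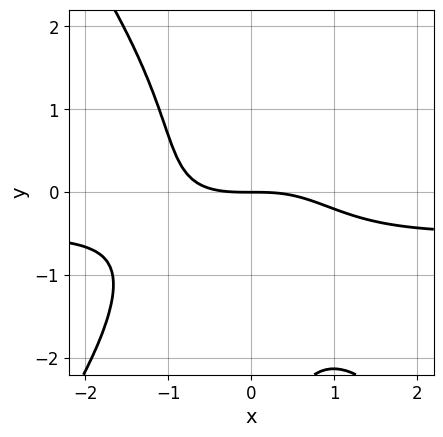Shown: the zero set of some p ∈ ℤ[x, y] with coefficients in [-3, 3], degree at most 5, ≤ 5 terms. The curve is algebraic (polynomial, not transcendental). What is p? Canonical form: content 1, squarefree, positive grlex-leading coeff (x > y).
2*x^3*y - x*y^3 + x^3 + 3*y

1. Degree: the shape is more complex than any degree-3 curve, so deg p = 4.
2. From the axis intercepts and sections: it crosses the x-axis at the gridline x = 0; it meets the y-axis at y = 0 (among the integer gridlines).
3. Fitting integer coefficients to these (and the overall shape) gives p.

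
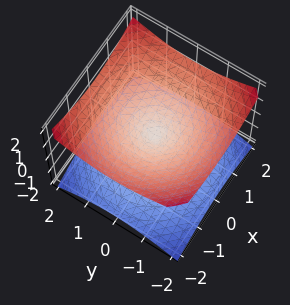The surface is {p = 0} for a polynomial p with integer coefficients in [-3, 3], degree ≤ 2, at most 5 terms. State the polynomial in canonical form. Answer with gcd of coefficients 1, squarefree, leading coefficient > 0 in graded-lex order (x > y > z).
x^2 + y^2 - 2*z^2

(a) deg p = 2.
(b) By symmetry, the surface is invariant under rotation about z: p = q(x² + y², z); it's symmetric under z → −z, forcing even powers of z.
(c) From the axis intercepts and sections: one x-axis crossing is at x = 0; a circular section at z = 1 has radius between 1 and 2.
(d) Solving for integer coefficients yields p as stated.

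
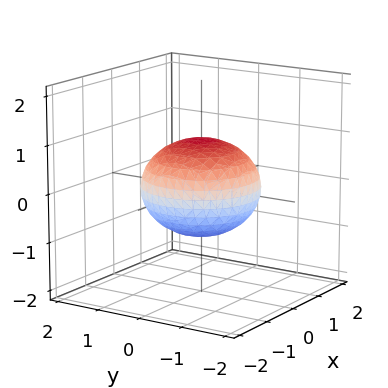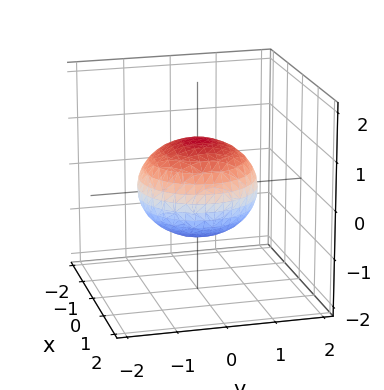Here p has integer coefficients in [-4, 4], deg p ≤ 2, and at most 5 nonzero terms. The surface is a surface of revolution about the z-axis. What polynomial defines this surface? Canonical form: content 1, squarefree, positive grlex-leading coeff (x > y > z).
2*x^2 + 2*y^2 + 3*z^2 - 3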